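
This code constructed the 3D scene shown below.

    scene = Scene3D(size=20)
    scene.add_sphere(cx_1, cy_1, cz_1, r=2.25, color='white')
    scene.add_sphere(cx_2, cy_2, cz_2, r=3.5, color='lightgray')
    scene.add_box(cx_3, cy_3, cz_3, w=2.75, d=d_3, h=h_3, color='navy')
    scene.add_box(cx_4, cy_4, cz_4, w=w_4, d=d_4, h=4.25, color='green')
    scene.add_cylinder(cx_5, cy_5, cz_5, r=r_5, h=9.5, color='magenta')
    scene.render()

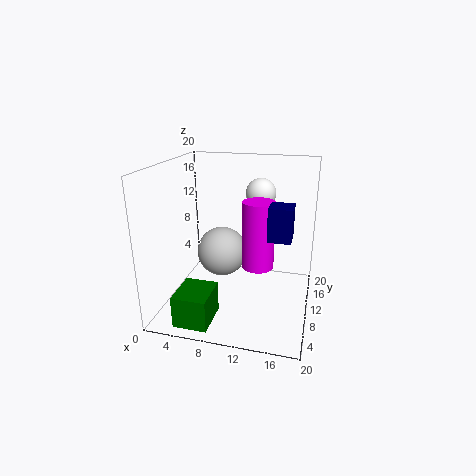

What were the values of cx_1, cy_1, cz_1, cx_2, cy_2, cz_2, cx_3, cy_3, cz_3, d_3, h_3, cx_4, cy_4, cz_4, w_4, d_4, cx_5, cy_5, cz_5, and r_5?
cx_1 = 12; cy_1 = 15.75; cz_1 = 15; cx_2 = 7.5; cy_2 = 10.5; cz_2 = 7.5; cx_3 = 15; cy_3 = 3.75; cz_3 = 12.5; d_3 = 3; h_3 = 4; cx_4 = 3.75; cy_4 = 0.75; cz_4 = 0.75; w_4 = 4.5; d_4 = 5.25; cx_5 = 12.75; cy_5 = 10.5; cz_5 = 5.75; r_5 = 2.25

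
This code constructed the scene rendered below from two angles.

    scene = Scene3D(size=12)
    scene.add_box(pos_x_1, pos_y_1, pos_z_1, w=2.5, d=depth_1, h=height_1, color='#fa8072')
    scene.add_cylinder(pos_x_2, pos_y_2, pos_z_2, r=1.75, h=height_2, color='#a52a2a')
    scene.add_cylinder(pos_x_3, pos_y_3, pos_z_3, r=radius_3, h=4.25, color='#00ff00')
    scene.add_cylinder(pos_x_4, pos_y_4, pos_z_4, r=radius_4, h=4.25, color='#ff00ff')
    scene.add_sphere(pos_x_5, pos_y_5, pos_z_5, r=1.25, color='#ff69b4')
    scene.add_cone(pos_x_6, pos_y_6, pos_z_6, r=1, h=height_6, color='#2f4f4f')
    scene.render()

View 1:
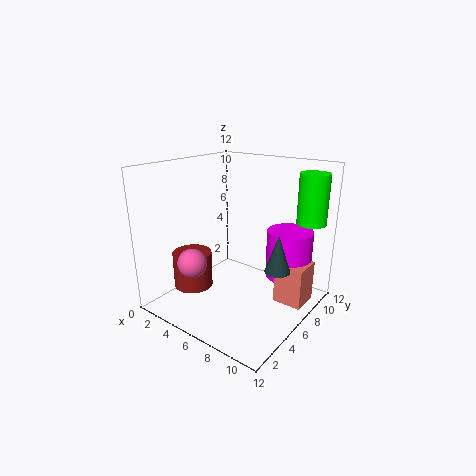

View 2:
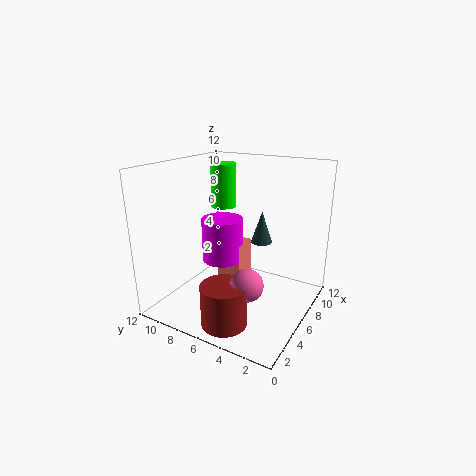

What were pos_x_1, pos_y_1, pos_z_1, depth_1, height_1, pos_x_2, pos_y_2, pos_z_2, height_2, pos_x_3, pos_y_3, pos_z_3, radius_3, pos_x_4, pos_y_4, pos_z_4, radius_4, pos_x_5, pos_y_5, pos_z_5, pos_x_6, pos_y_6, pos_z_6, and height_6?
pos_x_1 = 8.75; pos_y_1 = 7.5; pos_z_1 = 0.25; depth_1 = 2.5; height_1 = 3.5; pos_x_2 = 1.75; pos_y_2 = 4.75; pos_z_2 = 0.75; height_2 = 3.25; pos_x_3 = 10.5; pos_y_3 = 10.25; pos_z_3 = 7; radius_3 = 1.25; pos_x_4 = 9; pos_y_4 = 9.5; pos_z_4 = 2; radius_4 = 2; pos_x_5 = 3; pos_y_5 = 3.5; pos_z_5 = 3.75; pos_x_6 = 10; pos_y_6 = 5.75; pos_z_6 = 4.25; height_6 = 3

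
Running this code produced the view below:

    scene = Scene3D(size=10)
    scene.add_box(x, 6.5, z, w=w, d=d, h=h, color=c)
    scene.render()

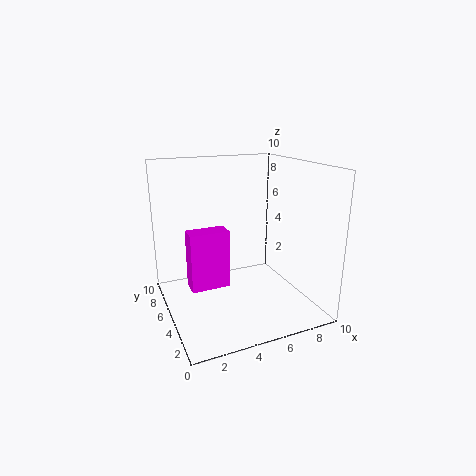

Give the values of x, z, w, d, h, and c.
x = 2; z = 0.5; w = 3; d = 1.5; h = 4.5; c = 'magenta'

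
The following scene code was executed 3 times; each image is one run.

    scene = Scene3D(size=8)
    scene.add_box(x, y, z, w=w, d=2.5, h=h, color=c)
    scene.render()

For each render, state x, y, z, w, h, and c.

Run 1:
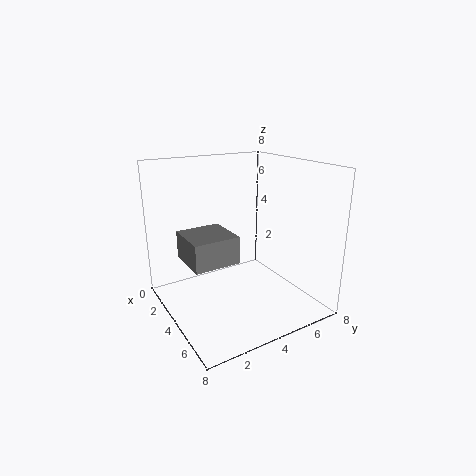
x = 2.5
y = 1
z = 3
w = 2.5
h = 1.5
c = 'gray'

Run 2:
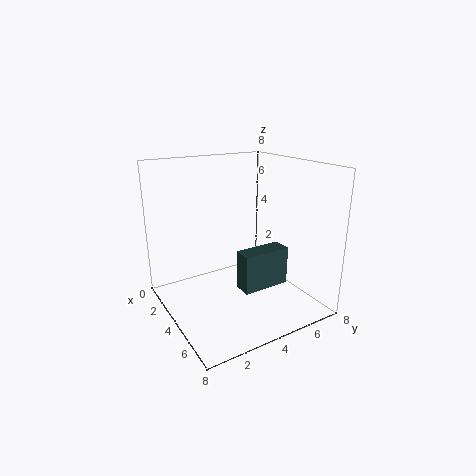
x = 5.5
y = 3
z = 2
w = 1
h = 2
c = 'darkslategray'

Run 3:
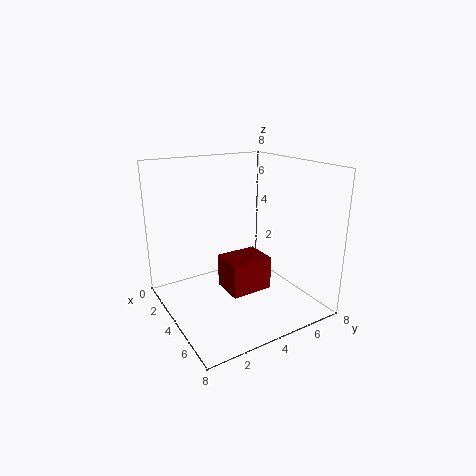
x = 2.5
y = 3.5
z = 0.5
w = 2
h = 2
c = 'maroon'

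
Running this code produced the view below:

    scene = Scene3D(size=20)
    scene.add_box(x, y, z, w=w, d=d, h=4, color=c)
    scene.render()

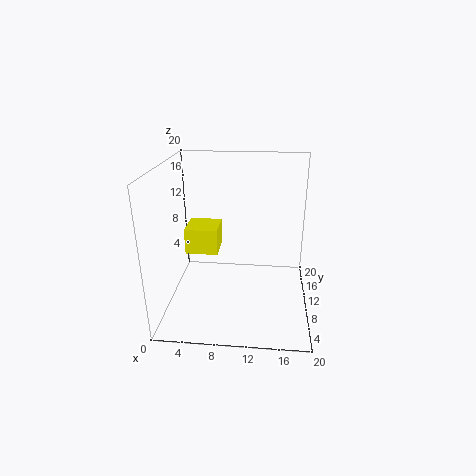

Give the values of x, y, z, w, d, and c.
x = 1.5, y = 13, z = 5.5, w = 5, d = 5, c = 'yellow'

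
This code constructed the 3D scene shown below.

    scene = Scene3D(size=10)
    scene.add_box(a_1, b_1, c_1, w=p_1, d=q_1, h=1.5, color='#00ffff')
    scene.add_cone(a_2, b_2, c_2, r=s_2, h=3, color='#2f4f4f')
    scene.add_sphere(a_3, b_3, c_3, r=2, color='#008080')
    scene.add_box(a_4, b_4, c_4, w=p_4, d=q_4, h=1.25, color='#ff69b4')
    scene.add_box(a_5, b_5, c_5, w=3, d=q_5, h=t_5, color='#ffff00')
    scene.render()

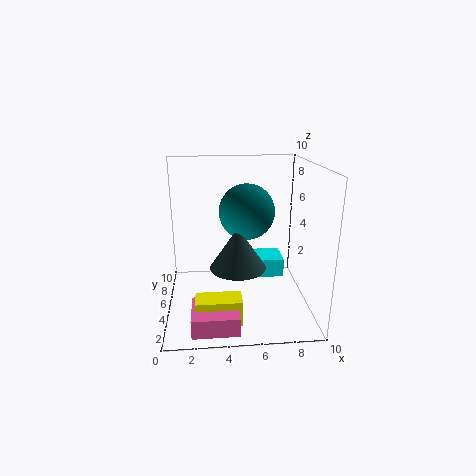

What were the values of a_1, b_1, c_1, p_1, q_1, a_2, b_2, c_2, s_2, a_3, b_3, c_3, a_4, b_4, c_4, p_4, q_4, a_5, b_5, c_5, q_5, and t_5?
a_1 = 6, b_1 = 7.5, c_1 = 0.5, p_1 = 3, q_1 = 2.5, a_2 = 5, b_2 = 5, c_2 = 2.75, s_2 = 2, a_3 = 5.75, b_3 = 6.25, c_3 = 6.5, a_4 = 1.75, b_4 = 0.5, c_4 = 0.25, p_4 = 3, q_4 = 2.75, a_5 = 2, b_5 = 1.5, c_5 = 0.25, q_5 = 1.5, t_5 = 1.75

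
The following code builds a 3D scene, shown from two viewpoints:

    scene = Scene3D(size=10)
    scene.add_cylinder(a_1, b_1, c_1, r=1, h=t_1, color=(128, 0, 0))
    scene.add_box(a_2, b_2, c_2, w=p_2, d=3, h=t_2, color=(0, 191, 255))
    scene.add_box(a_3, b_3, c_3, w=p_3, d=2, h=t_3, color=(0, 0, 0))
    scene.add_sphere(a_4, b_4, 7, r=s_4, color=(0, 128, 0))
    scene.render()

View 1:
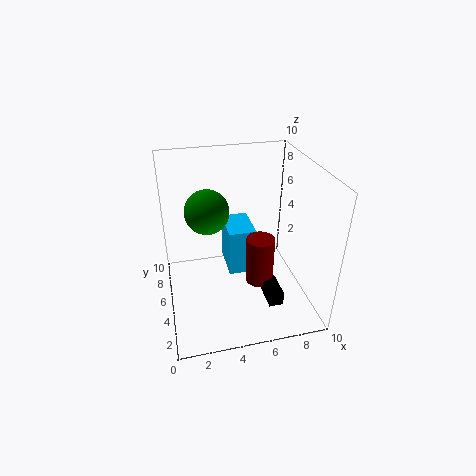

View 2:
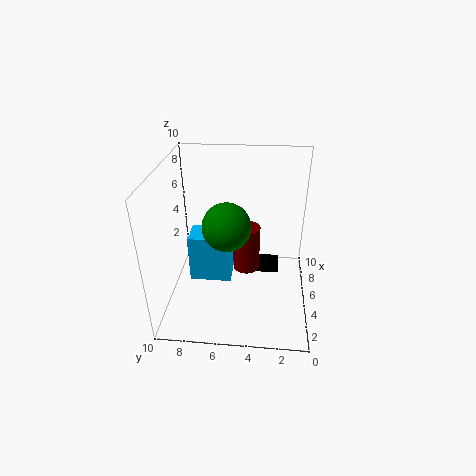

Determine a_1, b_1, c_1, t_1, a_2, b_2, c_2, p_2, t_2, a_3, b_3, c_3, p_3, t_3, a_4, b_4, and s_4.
a_1 = 6.5; b_1 = 4.5; c_1 = 1.5; t_1 = 3.5; a_2 = 4.5; b_2 = 5.5; c_2 = 1.5; p_2 = 2; t_2 = 3.5; a_3 = 6.5; b_3 = 2; c_3 = 1; p_3 = 1; t_3 = 1; a_4 = 3; b_4 = 5.5; s_4 = 1.5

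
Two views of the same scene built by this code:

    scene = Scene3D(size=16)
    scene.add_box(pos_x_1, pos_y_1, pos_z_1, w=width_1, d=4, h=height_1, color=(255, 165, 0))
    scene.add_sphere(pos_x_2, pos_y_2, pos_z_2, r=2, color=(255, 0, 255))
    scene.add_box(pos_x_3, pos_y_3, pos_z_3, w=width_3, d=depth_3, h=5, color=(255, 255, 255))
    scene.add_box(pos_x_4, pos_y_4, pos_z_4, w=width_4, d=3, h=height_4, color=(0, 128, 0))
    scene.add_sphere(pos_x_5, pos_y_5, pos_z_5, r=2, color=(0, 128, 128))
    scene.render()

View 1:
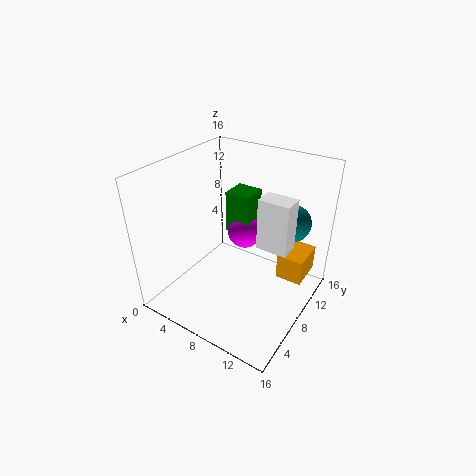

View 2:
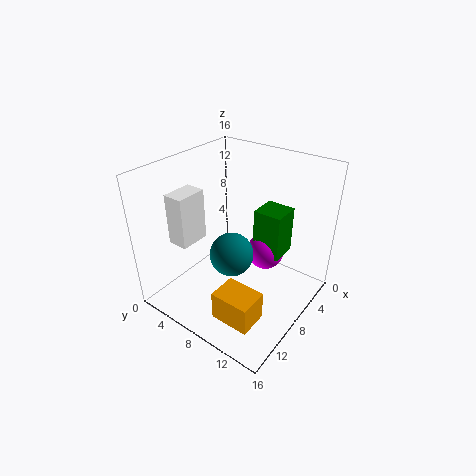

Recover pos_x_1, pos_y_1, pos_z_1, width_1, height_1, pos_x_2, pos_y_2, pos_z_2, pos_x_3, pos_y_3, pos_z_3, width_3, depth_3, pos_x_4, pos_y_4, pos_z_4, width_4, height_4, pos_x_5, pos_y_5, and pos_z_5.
pos_x_1 = 12; pos_y_1 = 10; pos_z_1 = 3; width_1 = 3; height_1 = 3; pos_x_2 = 7; pos_y_2 = 11; pos_z_2 = 7; pos_x_3 = 12; pos_y_3 = 5; pos_z_3 = 10; width_3 = 3; depth_3 = 2; pos_x_4 = 5; pos_y_4 = 10; pos_z_4 = 7; width_4 = 3; height_4 = 5; pos_x_5 = 13; pos_y_5 = 11; pos_z_5 = 10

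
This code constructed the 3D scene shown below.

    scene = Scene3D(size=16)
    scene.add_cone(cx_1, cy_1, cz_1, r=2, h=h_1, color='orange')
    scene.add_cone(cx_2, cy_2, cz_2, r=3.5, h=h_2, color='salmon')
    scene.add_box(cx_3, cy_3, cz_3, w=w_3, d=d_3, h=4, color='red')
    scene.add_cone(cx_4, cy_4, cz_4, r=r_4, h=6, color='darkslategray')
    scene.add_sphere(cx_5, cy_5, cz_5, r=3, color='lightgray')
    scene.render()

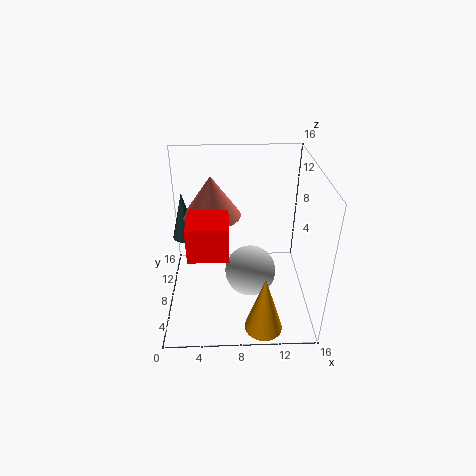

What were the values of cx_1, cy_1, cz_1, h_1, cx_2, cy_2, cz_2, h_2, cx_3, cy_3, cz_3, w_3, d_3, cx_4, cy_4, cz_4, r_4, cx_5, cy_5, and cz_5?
cx_1 = 10.5; cy_1 = 2; cz_1 = 0.5; h_1 = 6.5; cx_2 = 5; cy_2 = 12.5; cz_2 = 8.5; h_2 = 5; cx_3 = 2.5; cy_3 = 5.5; cz_3 = 6.5; w_3 = 4.5; d_3 = 4.5; cx_4 = 1.5; cy_4 = 12.5; cz_4 = 5.5; r_4 = 1.5; cx_5 = 9.5; cy_5 = 8.5; cz_5 = 3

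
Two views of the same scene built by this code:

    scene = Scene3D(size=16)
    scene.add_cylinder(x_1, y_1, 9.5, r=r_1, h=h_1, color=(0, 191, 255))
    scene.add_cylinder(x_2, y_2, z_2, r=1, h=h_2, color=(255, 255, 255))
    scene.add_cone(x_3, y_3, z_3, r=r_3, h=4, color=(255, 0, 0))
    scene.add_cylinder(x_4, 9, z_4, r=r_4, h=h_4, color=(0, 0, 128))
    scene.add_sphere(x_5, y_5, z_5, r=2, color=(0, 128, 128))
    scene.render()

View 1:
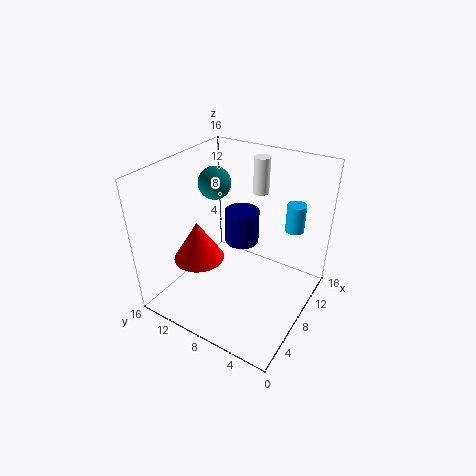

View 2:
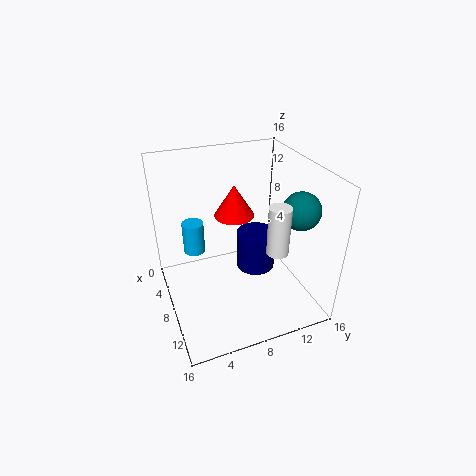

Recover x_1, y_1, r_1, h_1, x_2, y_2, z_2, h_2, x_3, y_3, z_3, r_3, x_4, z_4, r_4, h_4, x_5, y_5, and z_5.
x_1 = 10.5
y_1 = 2.5
r_1 = 1
h_1 = 3
x_2 = 15
y_2 = 9
z_2 = 10.5
h_2 = 4.5
x_3 = 3
y_3 = 9.5
z_3 = 8
r_3 = 2.5
x_4 = 10.5
z_4 = 6
r_4 = 2
h_4 = 4
x_5 = 11.5
y_5 = 13.5
z_5 = 12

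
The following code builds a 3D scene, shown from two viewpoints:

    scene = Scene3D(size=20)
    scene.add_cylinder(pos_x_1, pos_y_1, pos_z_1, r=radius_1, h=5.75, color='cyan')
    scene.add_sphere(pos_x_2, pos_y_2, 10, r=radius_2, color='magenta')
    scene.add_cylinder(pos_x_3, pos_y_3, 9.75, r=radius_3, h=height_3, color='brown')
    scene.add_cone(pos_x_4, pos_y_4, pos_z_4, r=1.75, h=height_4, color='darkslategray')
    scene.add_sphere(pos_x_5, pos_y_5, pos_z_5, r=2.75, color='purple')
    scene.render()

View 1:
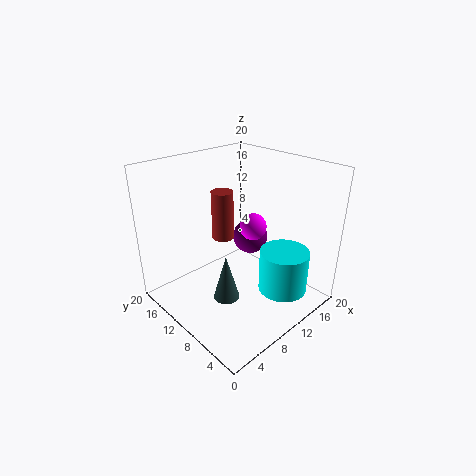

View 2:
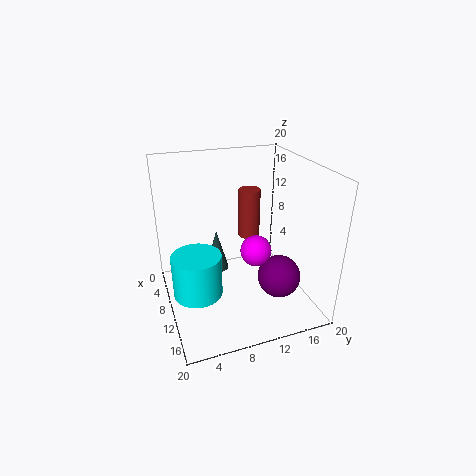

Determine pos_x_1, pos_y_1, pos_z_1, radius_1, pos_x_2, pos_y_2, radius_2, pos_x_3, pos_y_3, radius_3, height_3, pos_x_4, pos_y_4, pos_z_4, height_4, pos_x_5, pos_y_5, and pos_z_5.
pos_x_1 = 12.25; pos_y_1 = 3.5; pos_z_1 = 4; radius_1 = 3.25; pos_x_2 = 14; pos_y_2 = 11; radius_2 = 2; pos_x_3 = 9; pos_y_3 = 12; radius_3 = 1.5; height_3 = 6.75; pos_x_4 = 6; pos_y_4 = 8; pos_z_4 = 3.25; height_4 = 6.25; pos_x_5 = 16; pos_y_5 = 13.5; pos_z_5 = 6.75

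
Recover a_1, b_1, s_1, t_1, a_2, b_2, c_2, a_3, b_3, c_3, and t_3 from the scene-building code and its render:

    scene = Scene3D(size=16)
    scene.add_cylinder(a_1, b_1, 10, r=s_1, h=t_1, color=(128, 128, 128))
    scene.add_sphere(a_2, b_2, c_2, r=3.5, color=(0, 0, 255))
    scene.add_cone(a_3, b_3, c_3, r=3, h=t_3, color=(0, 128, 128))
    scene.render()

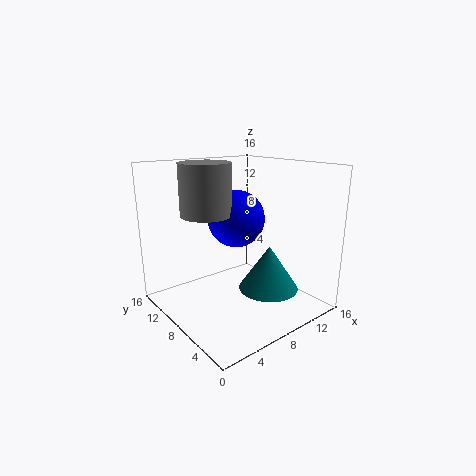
a_1 = 6.5; b_1 = 12; s_1 = 3; t_1 = 6; a_2 = 10.5; b_2 = 11.5; c_2 = 9; a_3 = 8; b_3 = 3; c_3 = 4; t_3 = 4.5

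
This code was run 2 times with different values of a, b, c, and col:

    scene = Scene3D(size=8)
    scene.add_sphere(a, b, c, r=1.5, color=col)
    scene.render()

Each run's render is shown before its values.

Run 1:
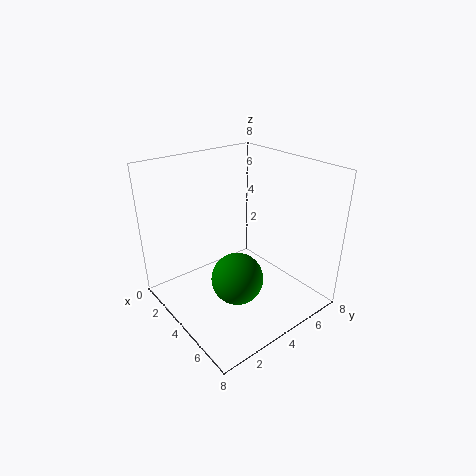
a = 4.25; b = 3.75; c = 1.5; col = 'green'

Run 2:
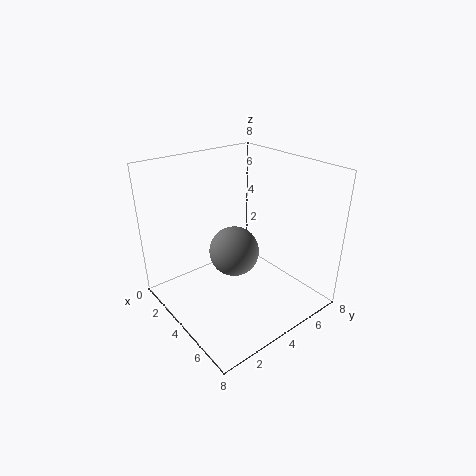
a = 3; b = 4.5; c = 2.5; col = 'gray'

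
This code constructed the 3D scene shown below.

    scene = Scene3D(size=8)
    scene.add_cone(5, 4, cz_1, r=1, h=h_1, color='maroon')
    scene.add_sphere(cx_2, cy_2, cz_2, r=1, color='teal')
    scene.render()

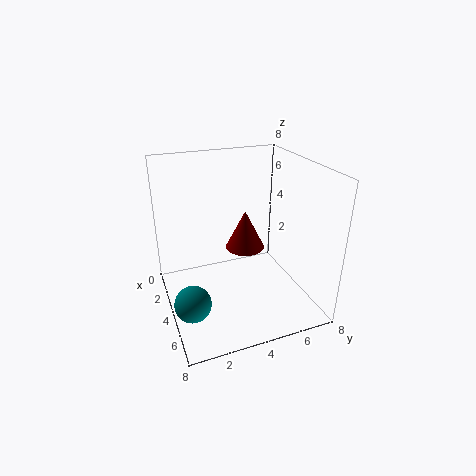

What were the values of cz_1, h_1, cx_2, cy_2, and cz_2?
cz_1 = 4
h_1 = 2
cx_2 = 5
cy_2 = 1
cz_2 = 1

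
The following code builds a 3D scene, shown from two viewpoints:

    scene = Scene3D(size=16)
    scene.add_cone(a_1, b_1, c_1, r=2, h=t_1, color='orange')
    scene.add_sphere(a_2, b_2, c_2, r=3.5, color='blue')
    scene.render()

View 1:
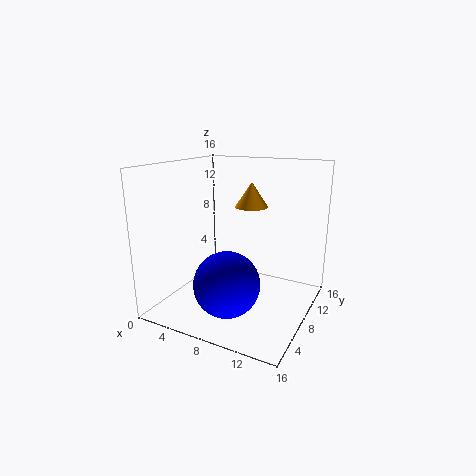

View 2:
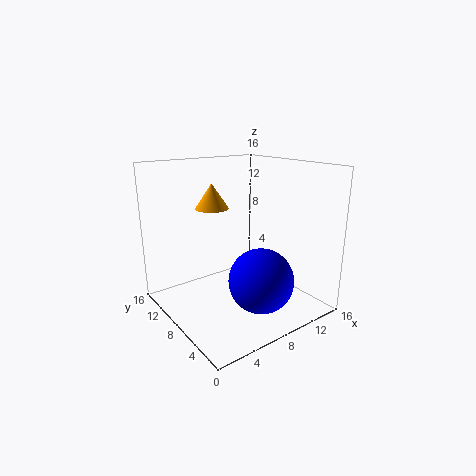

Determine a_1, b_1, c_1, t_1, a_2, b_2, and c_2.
a_1 = 7.5, b_1 = 12.5, c_1 = 10.5, t_1 = 3, a_2 = 8.5, b_2 = 4.5, c_2 = 4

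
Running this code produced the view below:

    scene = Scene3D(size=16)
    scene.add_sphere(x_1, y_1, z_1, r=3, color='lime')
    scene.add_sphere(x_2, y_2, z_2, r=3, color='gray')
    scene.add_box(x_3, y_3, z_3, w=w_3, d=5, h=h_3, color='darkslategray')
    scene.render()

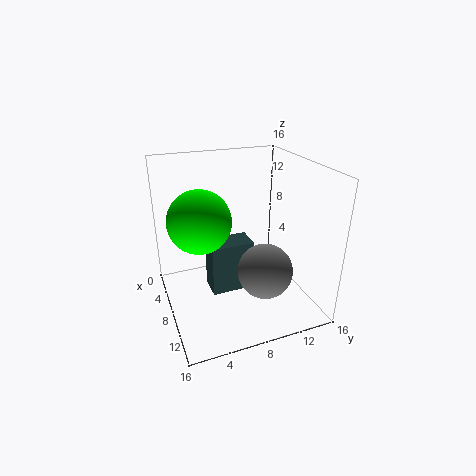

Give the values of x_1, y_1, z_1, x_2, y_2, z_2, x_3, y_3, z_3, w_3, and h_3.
x_1 = 11; y_1 = 3; z_1 = 12; x_2 = 11; y_2 = 10; z_2 = 5; x_3 = 5; y_3 = 5; z_3 = 1; w_3 = 3; h_3 = 6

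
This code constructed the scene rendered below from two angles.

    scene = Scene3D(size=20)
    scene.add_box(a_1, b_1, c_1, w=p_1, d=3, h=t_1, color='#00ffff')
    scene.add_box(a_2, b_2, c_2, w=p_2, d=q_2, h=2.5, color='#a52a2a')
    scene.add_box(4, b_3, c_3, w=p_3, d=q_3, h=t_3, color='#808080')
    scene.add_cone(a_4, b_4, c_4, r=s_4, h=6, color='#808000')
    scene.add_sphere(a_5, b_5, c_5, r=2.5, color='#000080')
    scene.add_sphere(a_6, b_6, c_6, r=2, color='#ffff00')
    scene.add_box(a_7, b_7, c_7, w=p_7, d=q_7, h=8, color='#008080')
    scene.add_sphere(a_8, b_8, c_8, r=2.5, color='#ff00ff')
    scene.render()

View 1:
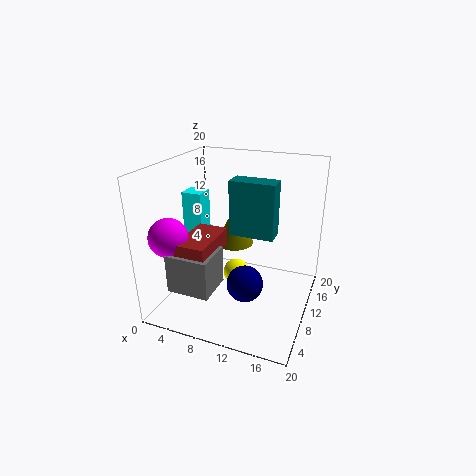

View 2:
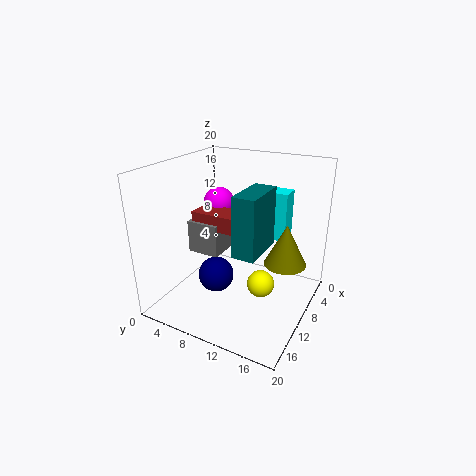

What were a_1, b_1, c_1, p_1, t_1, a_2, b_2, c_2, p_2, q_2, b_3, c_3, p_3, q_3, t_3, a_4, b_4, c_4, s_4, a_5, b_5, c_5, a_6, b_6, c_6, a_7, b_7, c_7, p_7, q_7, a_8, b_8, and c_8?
a_1 = 0.5, b_1 = 11.5, c_1 = 7.5, p_1 = 3, t_1 = 7.5, a_2 = 5, b_2 = 1.5, c_2 = 9.5, p_2 = 4, q_2 = 7, b_3 = 1, c_3 = 5.5, p_3 = 5.5, q_3 = 5, t_3 = 5, a_4 = 7, b_4 = 16, c_4 = 6, s_4 = 3, a_5 = 12, b_5 = 7.5, c_5 = 4.5, a_6 = 8.5, b_6 = 13, c_6 = 2.5, a_7 = 8, b_7 = 11.5, c_7 = 9.5, p_7 = 6.5, q_7 = 3, a_8 = 3.5, b_8 = 3, c_8 = 12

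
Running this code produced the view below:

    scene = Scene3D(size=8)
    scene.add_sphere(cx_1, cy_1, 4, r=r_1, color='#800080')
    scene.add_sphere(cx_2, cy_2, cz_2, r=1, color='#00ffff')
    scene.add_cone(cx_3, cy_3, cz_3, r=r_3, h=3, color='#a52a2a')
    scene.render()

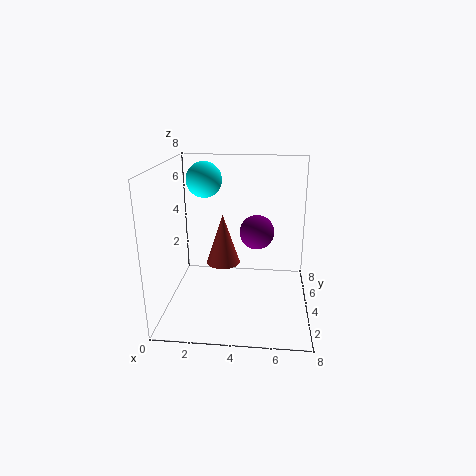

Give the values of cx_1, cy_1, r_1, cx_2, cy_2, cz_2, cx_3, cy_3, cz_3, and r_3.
cx_1 = 5
cy_1 = 5
r_1 = 1
cx_2 = 2
cy_2 = 5
cz_2 = 7
cx_3 = 3
cy_3 = 5
cz_3 = 2
r_3 = 1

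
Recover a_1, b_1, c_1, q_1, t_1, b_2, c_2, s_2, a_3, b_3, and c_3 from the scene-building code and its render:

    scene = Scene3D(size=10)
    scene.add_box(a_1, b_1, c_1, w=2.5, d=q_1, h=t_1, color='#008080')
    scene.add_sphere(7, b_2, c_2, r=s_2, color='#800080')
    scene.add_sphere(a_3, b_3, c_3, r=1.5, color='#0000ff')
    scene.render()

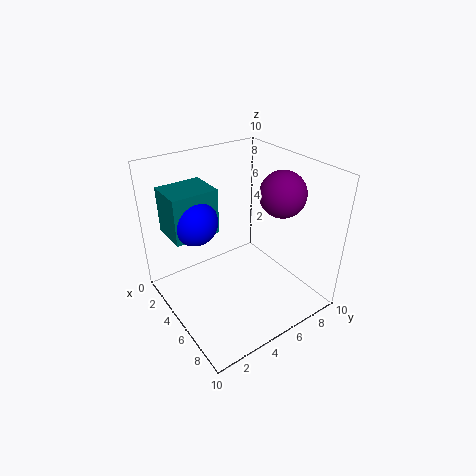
a_1 = 2.5
b_1 = 0.5
c_1 = 6
q_1 = 3
t_1 = 3
b_2 = 7
c_2 = 8.5
s_2 = 1.5
a_3 = 4.5
b_3 = 2
c_3 = 7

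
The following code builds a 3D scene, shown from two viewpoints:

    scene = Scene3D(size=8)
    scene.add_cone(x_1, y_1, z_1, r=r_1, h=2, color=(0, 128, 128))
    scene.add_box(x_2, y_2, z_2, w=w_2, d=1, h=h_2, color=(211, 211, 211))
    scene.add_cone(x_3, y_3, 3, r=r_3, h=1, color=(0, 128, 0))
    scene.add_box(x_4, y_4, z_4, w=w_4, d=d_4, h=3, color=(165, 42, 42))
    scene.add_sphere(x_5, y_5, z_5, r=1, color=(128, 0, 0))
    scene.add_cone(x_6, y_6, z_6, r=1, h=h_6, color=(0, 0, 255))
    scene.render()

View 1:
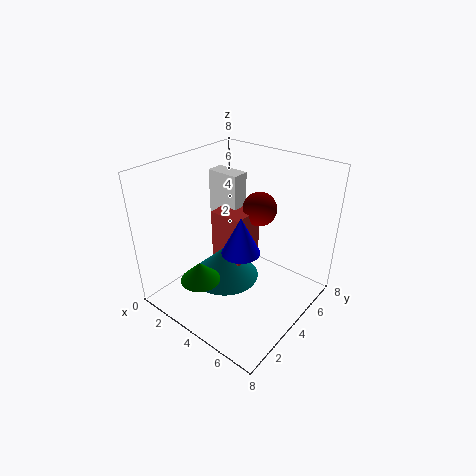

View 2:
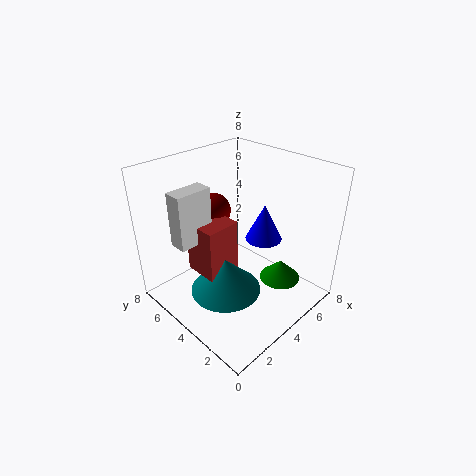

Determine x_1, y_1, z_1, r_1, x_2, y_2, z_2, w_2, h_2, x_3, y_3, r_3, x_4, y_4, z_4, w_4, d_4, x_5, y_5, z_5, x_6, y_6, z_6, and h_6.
x_1 = 3; y_1 = 4; z_1 = 1; r_1 = 2; x_2 = 1; y_2 = 5; z_2 = 4; w_2 = 2; h_2 = 3; x_3 = 4; y_3 = 1; r_3 = 1; x_4 = 2; y_4 = 4; z_4 = 2; w_4 = 2; d_4 = 2; x_5 = 4; y_5 = 6; z_5 = 5; x_6 = 5; y_6 = 3; z_6 = 4; h_6 = 2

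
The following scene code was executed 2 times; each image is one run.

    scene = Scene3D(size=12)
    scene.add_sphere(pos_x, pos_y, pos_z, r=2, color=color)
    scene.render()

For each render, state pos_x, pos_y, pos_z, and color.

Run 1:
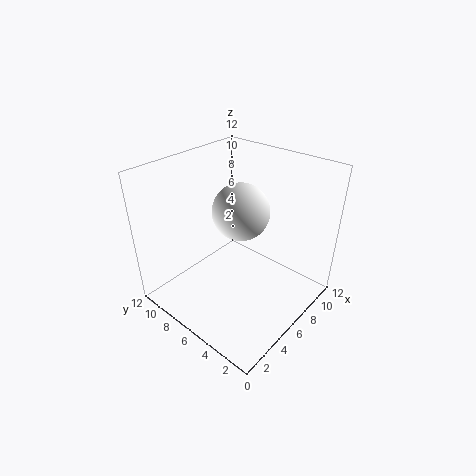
pos_x = 4, pos_y = 4, pos_z = 10, color = 'white'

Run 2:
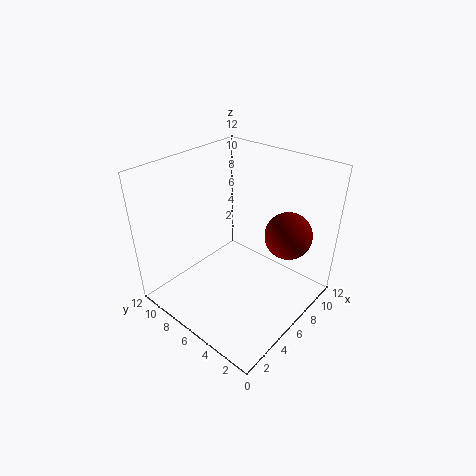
pos_x = 9, pos_y = 3, pos_z = 6, color = 'maroon'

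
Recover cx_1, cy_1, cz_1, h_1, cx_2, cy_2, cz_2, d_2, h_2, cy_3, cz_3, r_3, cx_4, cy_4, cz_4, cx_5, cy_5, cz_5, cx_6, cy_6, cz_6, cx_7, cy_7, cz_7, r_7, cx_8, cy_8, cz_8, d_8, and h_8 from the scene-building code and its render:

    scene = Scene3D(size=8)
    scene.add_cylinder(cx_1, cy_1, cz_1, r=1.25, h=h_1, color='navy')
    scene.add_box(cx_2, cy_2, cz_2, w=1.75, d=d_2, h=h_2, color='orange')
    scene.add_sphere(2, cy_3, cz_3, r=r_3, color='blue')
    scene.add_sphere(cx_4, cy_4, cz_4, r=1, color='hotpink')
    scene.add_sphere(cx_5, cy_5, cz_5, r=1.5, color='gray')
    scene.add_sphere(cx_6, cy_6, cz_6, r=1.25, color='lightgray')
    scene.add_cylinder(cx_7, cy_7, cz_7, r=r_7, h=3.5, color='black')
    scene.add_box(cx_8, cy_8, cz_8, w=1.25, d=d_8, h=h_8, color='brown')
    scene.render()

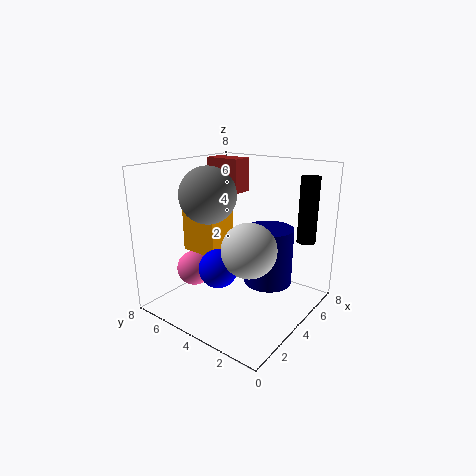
cx_1 = 4, cy_1 = 2, cz_1 = 2, h_1 = 3, cx_2 = 2.75, cy_2 = 4.75, cz_2 = 3, d_2 = 2.25, h_2 = 3, cy_3 = 3.75, cz_3 = 3, r_3 = 1, cx_4 = 2.75, cy_4 = 6.25, cz_4 = 2, cx_5 = 2.75, cy_5 = 5, cz_5 = 6.5, cx_6 = 1.5, cy_6 = 1.5, cz_6 = 4.75, cx_7 = 5.75, cy_7 = 0.75, cz_7 = 4, r_7 = 0.5, cx_8 = 5.5, cy_8 = 5.25, cz_8 = 6, d_8 = 2.25, h_8 = 2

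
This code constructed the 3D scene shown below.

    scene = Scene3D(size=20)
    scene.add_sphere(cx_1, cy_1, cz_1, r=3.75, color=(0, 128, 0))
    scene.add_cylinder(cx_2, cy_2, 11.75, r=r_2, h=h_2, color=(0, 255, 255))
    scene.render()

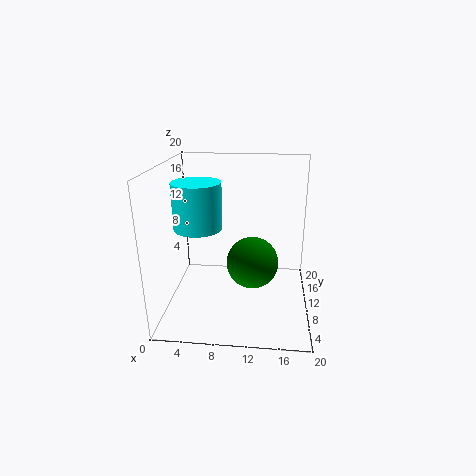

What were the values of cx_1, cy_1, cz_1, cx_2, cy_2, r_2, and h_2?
cx_1 = 12
cy_1 = 11
cz_1 = 5.75
cx_2 = 4.75
cy_2 = 8.75
r_2 = 3.25
h_2 = 6.25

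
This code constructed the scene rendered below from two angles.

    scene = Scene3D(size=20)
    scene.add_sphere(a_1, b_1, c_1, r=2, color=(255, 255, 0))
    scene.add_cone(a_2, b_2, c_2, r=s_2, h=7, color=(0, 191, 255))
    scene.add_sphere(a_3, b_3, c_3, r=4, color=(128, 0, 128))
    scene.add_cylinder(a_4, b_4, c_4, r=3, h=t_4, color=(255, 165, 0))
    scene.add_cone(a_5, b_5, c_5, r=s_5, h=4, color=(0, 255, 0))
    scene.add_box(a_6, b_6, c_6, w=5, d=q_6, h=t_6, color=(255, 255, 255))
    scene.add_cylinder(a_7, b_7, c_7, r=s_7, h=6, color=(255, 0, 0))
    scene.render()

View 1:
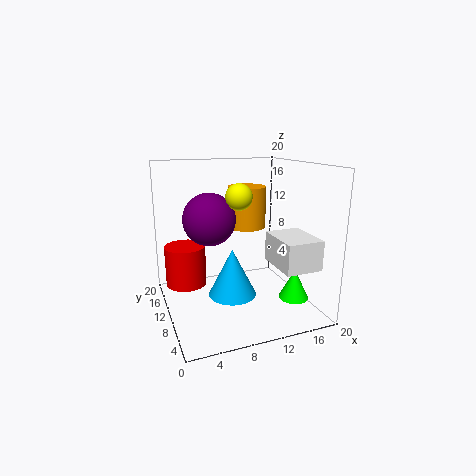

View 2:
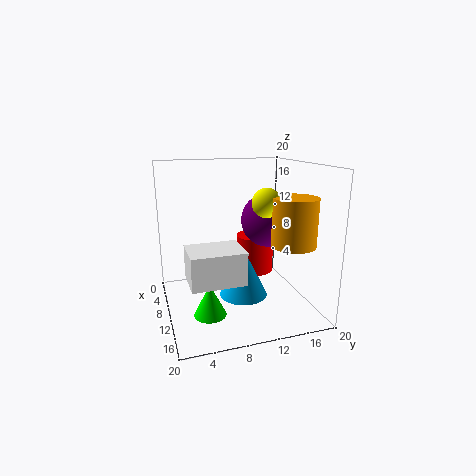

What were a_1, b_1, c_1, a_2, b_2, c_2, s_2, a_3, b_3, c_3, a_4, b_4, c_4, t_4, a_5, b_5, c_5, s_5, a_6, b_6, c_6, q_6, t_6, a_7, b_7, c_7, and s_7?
a_1 = 11.5; b_1 = 13.5; c_1 = 15; a_2 = 9.5; b_2 = 11; c_2 = 1; s_2 = 3.5; a_3 = 7.5; b_3 = 15.5; c_3 = 11.5; a_4 = 14; b_4 = 16.5; c_4 = 9.5; t_4 = 6.5; a_5 = 16; b_5 = 4.5; c_5 = 2.5; s_5 = 2; a_6 = 13.5; b_6 = 2; c_6 = 7; q_6 = 6.5; t_6 = 4; a_7 = 3.5; b_7 = 15; c_7 = 2; s_7 = 3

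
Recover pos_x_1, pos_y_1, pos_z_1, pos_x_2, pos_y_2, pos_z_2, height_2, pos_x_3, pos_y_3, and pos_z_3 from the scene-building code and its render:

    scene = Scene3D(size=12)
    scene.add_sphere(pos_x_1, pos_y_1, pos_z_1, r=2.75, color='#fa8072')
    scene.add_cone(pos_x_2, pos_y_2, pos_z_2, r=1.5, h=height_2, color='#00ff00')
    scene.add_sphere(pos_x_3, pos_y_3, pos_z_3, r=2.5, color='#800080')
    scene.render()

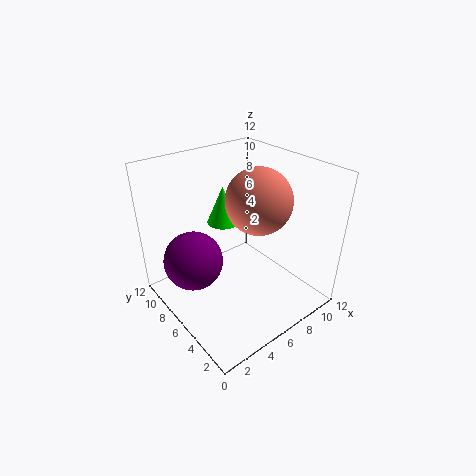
pos_x_1 = 7.75
pos_y_1 = 5.5
pos_z_1 = 9
pos_x_2 = 7.25
pos_y_2 = 9.75
pos_z_2 = 5.5
height_2 = 3.5
pos_x_3 = 2.75
pos_y_3 = 8
pos_z_3 = 4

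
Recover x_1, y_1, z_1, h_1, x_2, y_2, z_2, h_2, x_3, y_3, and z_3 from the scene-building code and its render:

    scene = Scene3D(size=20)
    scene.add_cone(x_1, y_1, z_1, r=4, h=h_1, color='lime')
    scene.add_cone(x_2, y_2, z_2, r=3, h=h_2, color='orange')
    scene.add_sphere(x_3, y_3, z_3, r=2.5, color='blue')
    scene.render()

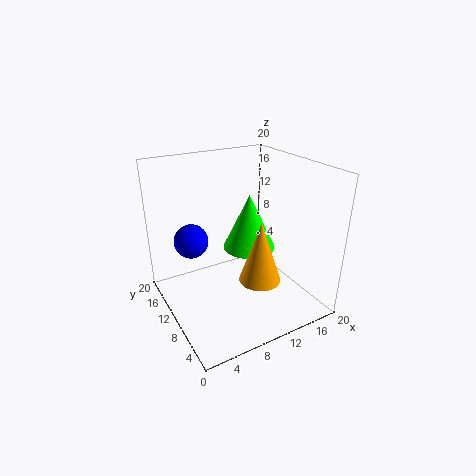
x_1 = 14, y_1 = 13.5, z_1 = 6, h_1 = 8.5, x_2 = 12.5, y_2 = 8, z_2 = 3.5, h_2 = 9, x_3 = 5, y_3 = 15, z_3 = 8.5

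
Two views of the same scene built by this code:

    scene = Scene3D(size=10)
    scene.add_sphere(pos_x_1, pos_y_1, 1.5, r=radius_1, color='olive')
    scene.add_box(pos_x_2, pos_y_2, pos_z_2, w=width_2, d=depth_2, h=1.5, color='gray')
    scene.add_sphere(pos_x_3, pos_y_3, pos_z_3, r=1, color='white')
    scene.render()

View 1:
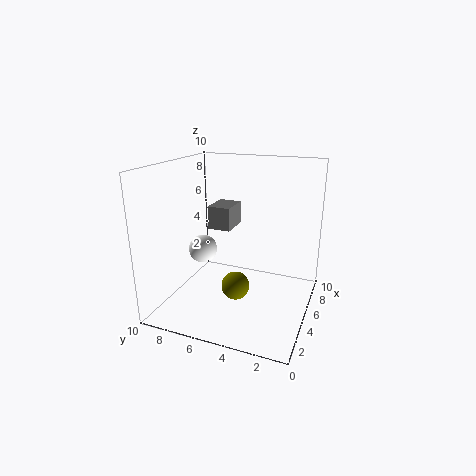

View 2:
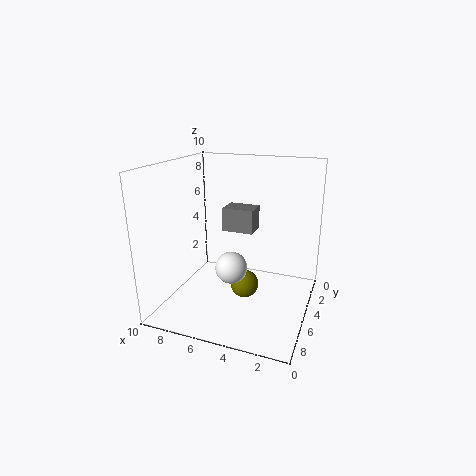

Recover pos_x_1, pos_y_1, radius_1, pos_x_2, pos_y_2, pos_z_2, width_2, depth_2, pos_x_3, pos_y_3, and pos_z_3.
pos_x_1 = 4.5; pos_y_1 = 5; radius_1 = 1; pos_x_2 = 3.5; pos_y_2 = 5; pos_z_2 = 6; width_2 = 2; depth_2 = 1.5; pos_x_3 = 4.5; pos_y_3 = 7.5; pos_z_3 = 4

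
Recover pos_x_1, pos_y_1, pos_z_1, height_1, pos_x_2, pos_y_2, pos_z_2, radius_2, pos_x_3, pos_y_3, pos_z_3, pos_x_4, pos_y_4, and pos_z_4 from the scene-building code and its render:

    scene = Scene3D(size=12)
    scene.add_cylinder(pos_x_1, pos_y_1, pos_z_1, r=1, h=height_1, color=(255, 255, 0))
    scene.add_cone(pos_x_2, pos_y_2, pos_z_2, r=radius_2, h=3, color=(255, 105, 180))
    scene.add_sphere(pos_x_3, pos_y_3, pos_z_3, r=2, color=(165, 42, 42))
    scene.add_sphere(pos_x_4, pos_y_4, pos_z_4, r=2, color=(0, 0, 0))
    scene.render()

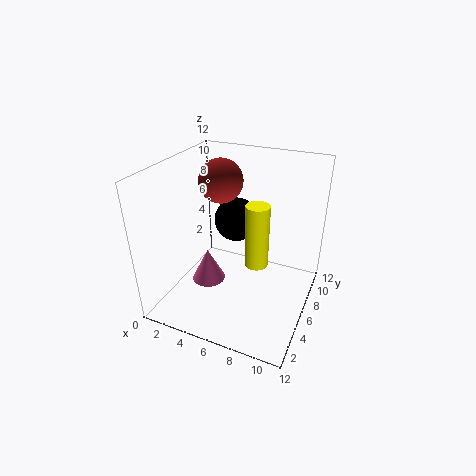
pos_x_1 = 7.5; pos_y_1 = 6.5; pos_z_1 = 3.5; height_1 = 5.5; pos_x_2 = 3; pos_y_2 = 6; pos_z_2 = 1; radius_2 = 1.5; pos_x_3 = 3; pos_y_3 = 9; pos_z_3 = 9.5; pos_x_4 = 4.5; pos_y_4 = 9; pos_z_4 = 6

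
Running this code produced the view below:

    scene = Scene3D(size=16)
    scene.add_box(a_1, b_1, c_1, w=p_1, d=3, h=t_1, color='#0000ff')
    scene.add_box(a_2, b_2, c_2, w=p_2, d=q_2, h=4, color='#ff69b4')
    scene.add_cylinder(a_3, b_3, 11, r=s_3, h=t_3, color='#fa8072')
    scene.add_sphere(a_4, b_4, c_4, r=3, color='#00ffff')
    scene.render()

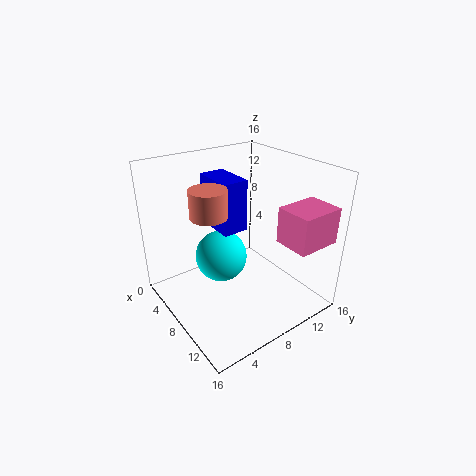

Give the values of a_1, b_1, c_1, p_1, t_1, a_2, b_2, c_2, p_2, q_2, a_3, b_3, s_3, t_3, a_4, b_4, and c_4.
a_1 = 2
b_1 = 7
c_1 = 8
p_1 = 5
t_1 = 6
a_2 = 11
b_2 = 11
c_2 = 8
p_2 = 4
q_2 = 5
a_3 = 7
b_3 = 5
s_3 = 2
t_3 = 3
a_4 = 6
b_4 = 7
c_4 = 5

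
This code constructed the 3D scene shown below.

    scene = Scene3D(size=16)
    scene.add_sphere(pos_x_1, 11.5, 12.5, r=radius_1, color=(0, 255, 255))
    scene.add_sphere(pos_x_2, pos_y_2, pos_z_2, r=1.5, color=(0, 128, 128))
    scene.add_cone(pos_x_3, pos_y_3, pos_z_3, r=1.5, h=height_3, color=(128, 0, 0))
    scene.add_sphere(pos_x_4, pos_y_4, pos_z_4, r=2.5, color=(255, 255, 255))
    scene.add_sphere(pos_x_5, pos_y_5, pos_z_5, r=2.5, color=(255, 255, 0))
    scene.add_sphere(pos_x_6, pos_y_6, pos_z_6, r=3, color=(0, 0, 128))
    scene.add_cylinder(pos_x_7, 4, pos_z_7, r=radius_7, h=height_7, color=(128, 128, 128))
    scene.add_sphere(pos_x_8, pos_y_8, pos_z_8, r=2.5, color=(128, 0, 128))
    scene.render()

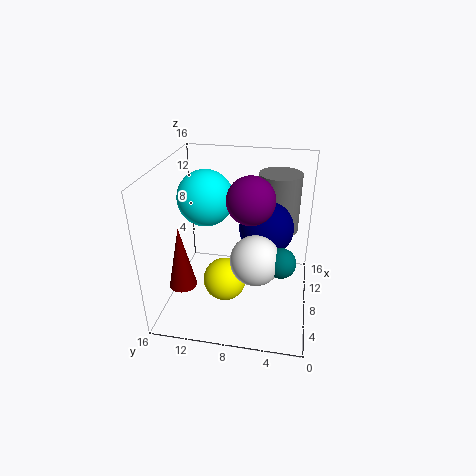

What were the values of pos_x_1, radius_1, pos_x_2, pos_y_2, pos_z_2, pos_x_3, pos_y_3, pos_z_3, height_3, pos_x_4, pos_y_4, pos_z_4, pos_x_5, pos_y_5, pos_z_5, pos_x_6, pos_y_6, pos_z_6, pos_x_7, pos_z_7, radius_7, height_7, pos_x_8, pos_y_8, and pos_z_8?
pos_x_1 = 8
radius_1 = 3
pos_x_2 = 4
pos_y_2 = 3
pos_z_2 = 8
pos_x_3 = 4.5
pos_y_3 = 13.5
pos_z_3 = 3.5
height_3 = 7
pos_x_4 = 4
pos_y_4 = 5.5
pos_z_4 = 8
pos_x_5 = 7.5
pos_y_5 = 9.5
pos_z_5 = 2.5
pos_x_6 = 9
pos_y_6 = 5
pos_z_6 = 9
pos_x_7 = 13
pos_z_7 = 7
radius_7 = 2.5
height_7 = 7
pos_x_8 = 7
pos_y_8 = 6.5
pos_z_8 = 13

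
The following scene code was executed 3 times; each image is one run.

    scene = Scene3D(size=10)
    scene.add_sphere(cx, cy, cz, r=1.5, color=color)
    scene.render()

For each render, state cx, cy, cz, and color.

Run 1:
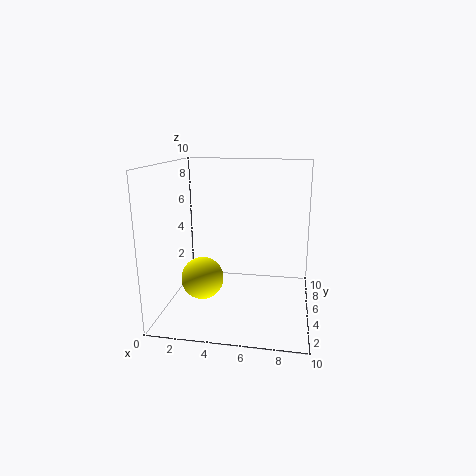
cx = 2.5; cy = 4.5; cz = 2; color = 'yellow'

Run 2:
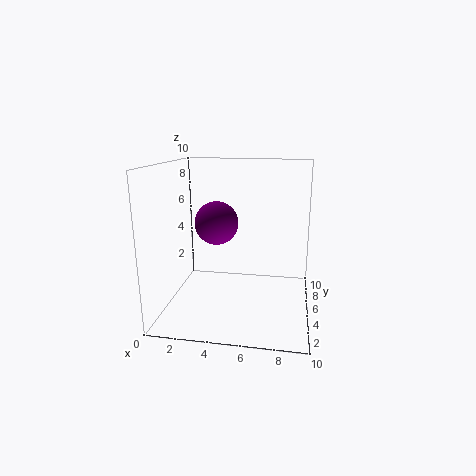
cx = 3.5; cy = 5; cz = 6; color = 'purple'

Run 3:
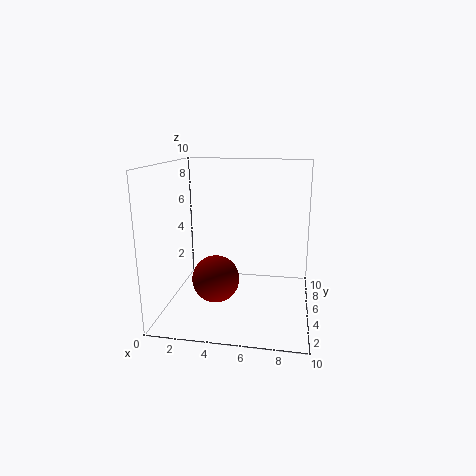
cx = 4; cy = 2.5; cz = 3; color = 'maroon'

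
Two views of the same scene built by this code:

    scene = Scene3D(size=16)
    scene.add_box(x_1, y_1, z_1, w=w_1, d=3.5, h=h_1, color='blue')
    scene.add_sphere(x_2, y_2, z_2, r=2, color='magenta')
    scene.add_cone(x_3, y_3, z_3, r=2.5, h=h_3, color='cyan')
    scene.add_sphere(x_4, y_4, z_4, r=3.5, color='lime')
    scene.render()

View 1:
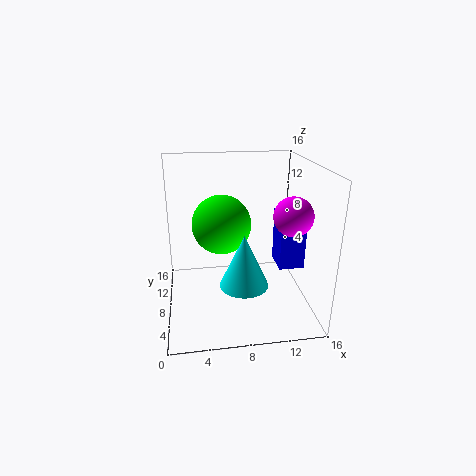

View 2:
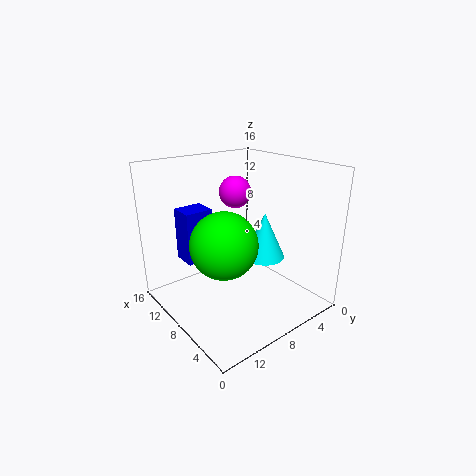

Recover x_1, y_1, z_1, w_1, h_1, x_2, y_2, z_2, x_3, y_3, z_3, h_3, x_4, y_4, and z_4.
x_1 = 13, y_1 = 8, z_1 = 3.5, w_1 = 3, h_1 = 6.5, x_2 = 13, y_2 = 4.5, z_2 = 11.5, x_3 = 8, y_3 = 4, z_3 = 4.5, h_3 = 5.5, x_4 = 6.5, y_4 = 11, z_4 = 8.5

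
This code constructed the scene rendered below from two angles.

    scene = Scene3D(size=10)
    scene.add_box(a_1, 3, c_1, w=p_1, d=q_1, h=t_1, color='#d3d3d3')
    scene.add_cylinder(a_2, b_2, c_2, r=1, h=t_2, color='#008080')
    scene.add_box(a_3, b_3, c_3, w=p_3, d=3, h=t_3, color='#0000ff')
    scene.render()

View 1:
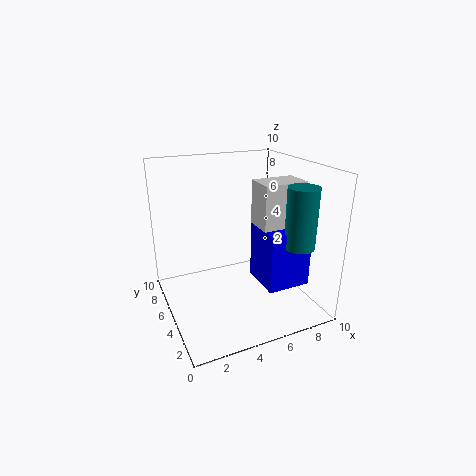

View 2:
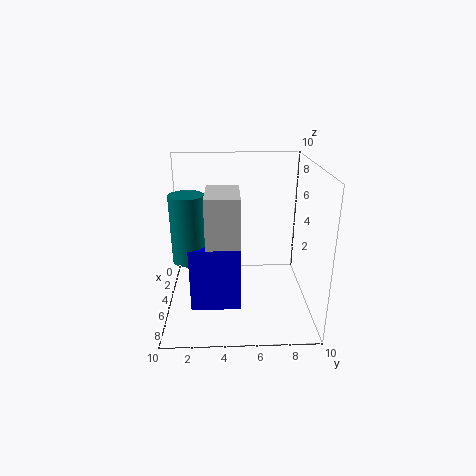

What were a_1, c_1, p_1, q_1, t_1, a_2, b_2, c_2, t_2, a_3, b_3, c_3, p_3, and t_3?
a_1 = 6
c_1 = 6
p_1 = 3
q_1 = 2
t_1 = 3
a_2 = 8
b_2 = 2
c_2 = 5
t_2 = 4
a_3 = 6
b_3 = 2
c_3 = 2
p_3 = 3
t_3 = 4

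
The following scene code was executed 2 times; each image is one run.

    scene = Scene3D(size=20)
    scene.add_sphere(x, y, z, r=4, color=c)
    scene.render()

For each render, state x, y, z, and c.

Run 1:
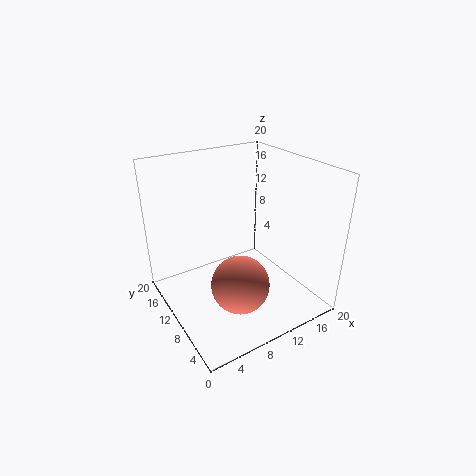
x = 8.5; y = 7; z = 4.5; c = 'salmon'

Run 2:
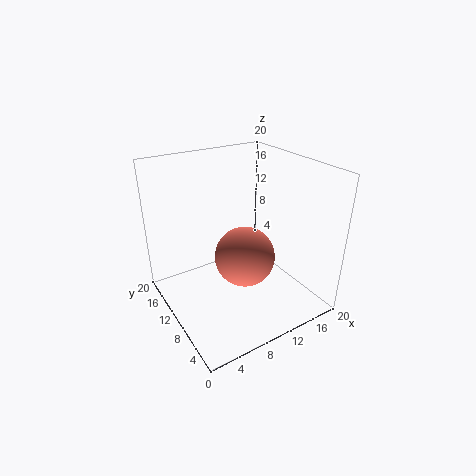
x = 9.5; y = 7.5; z = 8.5; c = 'salmon'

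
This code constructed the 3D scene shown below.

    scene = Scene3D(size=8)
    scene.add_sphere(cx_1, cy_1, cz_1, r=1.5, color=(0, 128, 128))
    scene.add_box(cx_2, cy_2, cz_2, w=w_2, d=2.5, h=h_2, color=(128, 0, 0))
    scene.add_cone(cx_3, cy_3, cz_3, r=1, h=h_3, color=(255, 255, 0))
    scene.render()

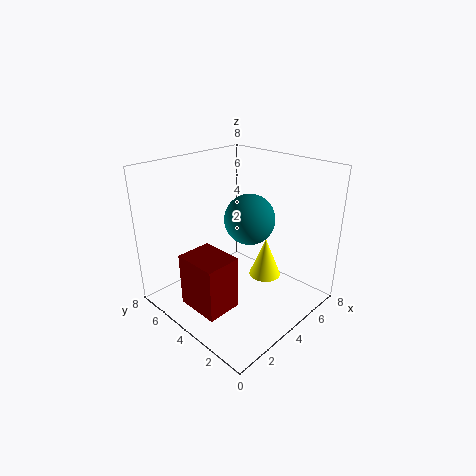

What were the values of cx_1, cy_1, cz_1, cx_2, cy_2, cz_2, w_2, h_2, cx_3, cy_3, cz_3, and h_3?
cx_1 = 5.5
cy_1 = 4.5
cz_1 = 4.5
cx_2 = 1
cy_2 = 3
cz_2 = 0.5
w_2 = 2
h_2 = 3
cx_3 = 6.5
cy_3 = 4
cz_3 = 0.5
h_3 = 2.5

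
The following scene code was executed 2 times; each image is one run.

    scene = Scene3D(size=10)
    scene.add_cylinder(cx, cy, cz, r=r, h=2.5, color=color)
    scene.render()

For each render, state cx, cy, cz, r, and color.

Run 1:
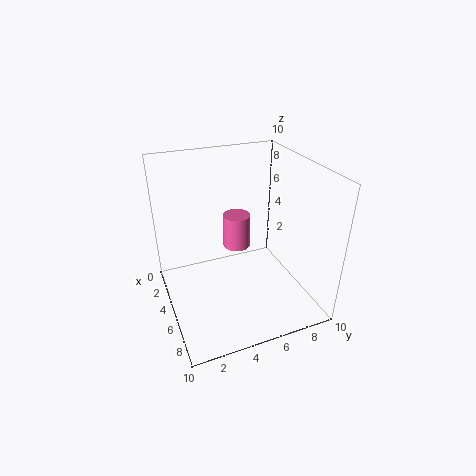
cx = 3.5
cy = 5.5
cz = 3.5
r = 1
color = 'hotpink'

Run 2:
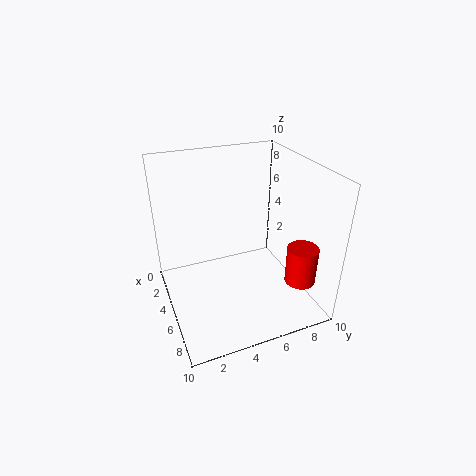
cx = 8.5
cy = 8
cz = 3
r = 1
color = 'red'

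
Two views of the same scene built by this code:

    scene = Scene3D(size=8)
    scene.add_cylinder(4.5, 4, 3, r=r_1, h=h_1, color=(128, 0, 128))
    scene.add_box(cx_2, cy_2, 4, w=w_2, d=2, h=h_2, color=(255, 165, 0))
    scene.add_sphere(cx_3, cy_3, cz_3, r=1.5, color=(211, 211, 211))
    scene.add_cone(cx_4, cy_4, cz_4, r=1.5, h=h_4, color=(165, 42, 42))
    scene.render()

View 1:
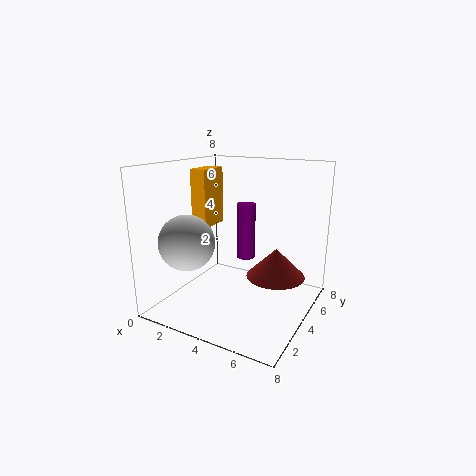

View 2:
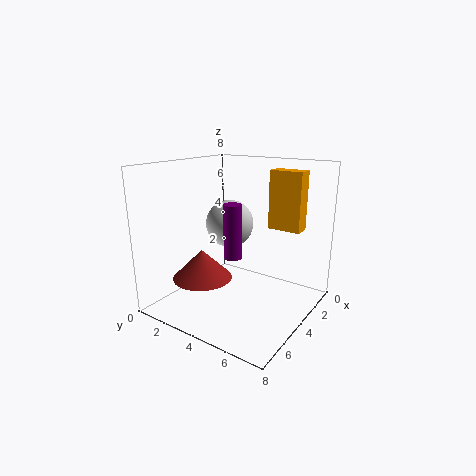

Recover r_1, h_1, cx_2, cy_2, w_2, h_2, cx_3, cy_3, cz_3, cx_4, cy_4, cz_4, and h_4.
r_1 = 0.5; h_1 = 3; cx_2 = 0.5; cy_2 = 4.5; w_2 = 1; h_2 = 3.5; cx_3 = 2; cy_3 = 2; cz_3 = 4; cx_4 = 6.5; cy_4 = 3.5; cz_4 = 2.5; h_4 = 1.5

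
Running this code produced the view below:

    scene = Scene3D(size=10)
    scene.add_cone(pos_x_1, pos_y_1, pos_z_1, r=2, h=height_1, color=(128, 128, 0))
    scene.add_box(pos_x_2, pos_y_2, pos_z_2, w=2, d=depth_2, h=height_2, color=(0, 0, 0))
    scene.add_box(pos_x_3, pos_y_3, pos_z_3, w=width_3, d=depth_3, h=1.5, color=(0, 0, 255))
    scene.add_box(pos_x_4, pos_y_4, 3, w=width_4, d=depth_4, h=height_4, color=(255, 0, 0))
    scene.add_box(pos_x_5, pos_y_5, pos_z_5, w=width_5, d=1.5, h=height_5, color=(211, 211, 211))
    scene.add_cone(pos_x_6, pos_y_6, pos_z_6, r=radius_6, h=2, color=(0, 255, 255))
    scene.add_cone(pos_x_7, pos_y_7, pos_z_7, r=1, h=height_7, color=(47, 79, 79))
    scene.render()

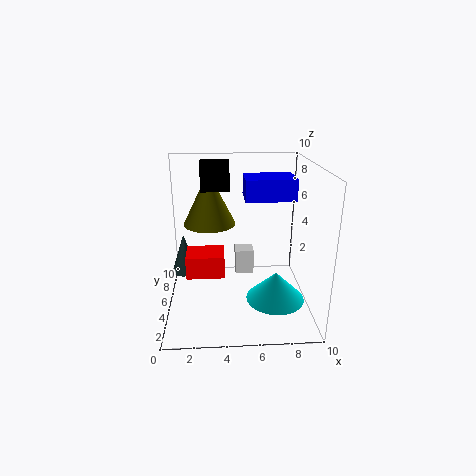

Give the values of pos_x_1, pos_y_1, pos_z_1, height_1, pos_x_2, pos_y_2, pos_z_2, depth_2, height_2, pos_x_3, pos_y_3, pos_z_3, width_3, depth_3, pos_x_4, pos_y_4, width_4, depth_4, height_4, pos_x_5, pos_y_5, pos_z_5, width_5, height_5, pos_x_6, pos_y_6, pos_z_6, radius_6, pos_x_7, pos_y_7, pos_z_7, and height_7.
pos_x_1 = 3; pos_y_1 = 8; pos_z_1 = 5; height_1 = 4; pos_x_2 = 2.5; pos_y_2 = 6; pos_z_2 = 8; depth_2 = 1.5; height_2 = 2; pos_x_3 = 5.5; pos_y_3 = 5; pos_z_3 = 7.5; width_3 = 3.5; depth_3 = 2.5; pos_x_4 = 1.5; pos_y_4 = 3; width_4 = 2.5; depth_4 = 2; height_4 = 1.5; pos_x_5 = 5; pos_y_5 = 8; pos_z_5 = 0.5; width_5 = 1.5; height_5 = 2; pos_x_6 = 7.5; pos_y_6 = 3.5; pos_z_6 = 1; radius_6 = 2; pos_x_7 = 1; pos_y_7 = 7; pos_z_7 = 1.5; height_7 = 3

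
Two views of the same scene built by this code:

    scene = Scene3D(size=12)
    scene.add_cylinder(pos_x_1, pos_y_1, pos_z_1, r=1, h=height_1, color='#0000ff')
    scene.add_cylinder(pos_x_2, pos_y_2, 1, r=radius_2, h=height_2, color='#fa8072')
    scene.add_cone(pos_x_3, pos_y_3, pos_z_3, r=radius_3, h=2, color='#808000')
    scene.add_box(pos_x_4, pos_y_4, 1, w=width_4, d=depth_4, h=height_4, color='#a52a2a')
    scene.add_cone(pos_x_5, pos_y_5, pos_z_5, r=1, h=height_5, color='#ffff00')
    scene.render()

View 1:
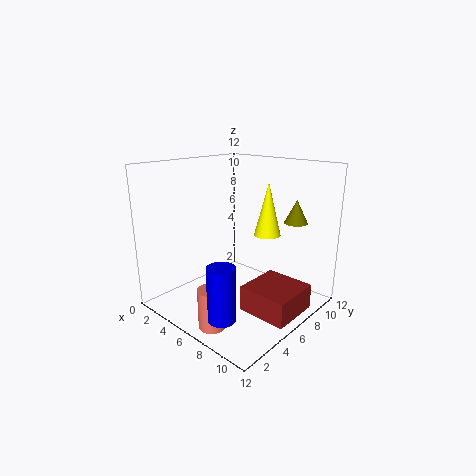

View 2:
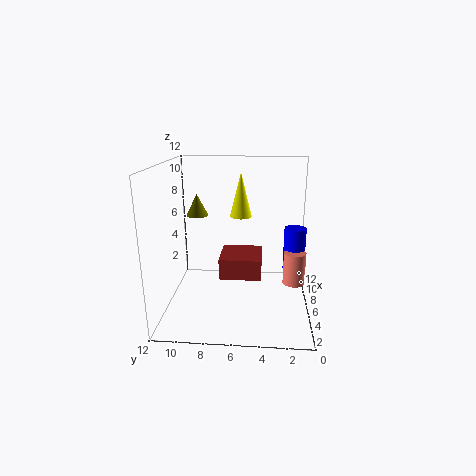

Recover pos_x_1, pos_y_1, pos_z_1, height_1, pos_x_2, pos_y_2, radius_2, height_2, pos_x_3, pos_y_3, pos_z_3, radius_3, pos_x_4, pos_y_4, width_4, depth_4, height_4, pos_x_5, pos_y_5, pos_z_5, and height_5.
pos_x_1 = 9
pos_y_1 = 1
pos_z_1 = 2
height_1 = 4
pos_x_2 = 8
pos_y_2 = 1
radius_2 = 1
height_2 = 3
pos_x_3 = 9
pos_y_3 = 10
pos_z_3 = 7
radius_3 = 1
pos_x_4 = 8
pos_y_4 = 4
width_4 = 4
depth_4 = 4
height_4 = 2
pos_x_5 = 9
pos_y_5 = 6
pos_z_5 = 7
height_5 = 4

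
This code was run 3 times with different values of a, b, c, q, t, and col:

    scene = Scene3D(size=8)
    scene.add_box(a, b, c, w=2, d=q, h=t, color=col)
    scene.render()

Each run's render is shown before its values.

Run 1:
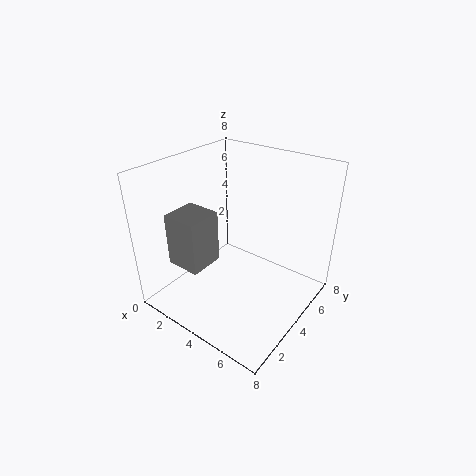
a = 1
b = 1.5
c = 2.5
q = 2
t = 3
col = 'gray'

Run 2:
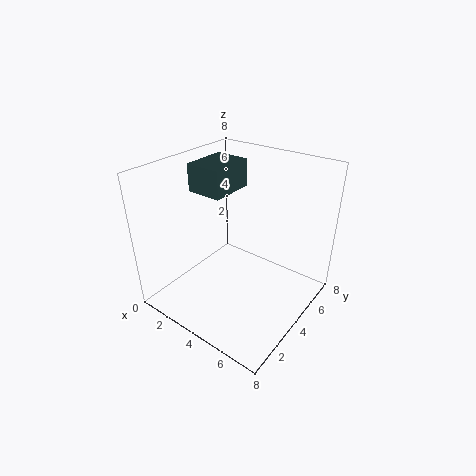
a = 1.5
b = 3
c = 6.5
q = 2.5
t = 1.5
col = 'darkslategray'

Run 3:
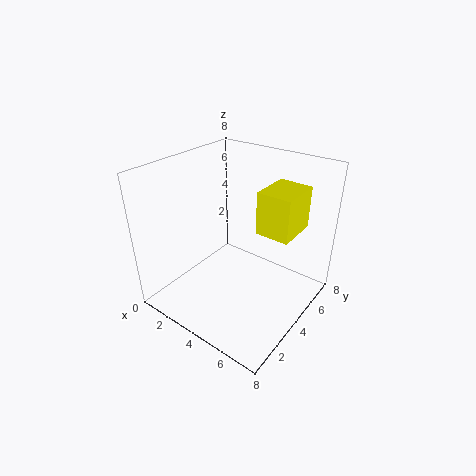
a = 4.5
b = 5
c = 4
q = 2.5
t = 2.5
col = 'yellow'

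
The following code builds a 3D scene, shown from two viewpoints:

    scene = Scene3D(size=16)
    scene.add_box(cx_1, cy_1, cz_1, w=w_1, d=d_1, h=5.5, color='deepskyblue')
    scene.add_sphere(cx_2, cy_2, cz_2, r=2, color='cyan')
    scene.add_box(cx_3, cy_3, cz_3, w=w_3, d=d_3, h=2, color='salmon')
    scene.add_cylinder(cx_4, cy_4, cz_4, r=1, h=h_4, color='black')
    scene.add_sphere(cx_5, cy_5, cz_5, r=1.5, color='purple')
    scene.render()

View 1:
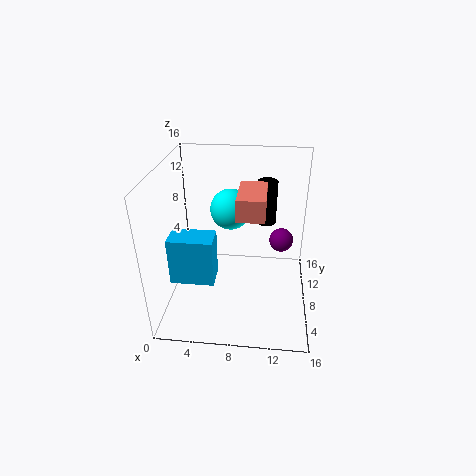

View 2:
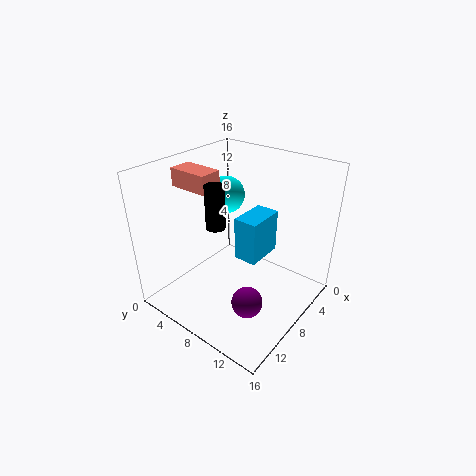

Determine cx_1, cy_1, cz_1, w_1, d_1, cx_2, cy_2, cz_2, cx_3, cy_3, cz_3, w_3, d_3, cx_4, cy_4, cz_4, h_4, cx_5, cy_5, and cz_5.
cx_1 = 0.5; cy_1 = 5.5; cz_1 = 3; w_1 = 5; d_1 = 3; cx_2 = 7.5; cy_2 = 6; cz_2 = 12.5; cx_3 = 8.5; cy_3 = 1.5; cz_3 = 13.5; w_3 = 2.5; d_3 = 4.5; cx_4 = 11; cy_4 = 7.5; cz_4 = 10.5; h_4 = 4.5; cx_5 = 13; cy_5 = 13; cz_5 = 5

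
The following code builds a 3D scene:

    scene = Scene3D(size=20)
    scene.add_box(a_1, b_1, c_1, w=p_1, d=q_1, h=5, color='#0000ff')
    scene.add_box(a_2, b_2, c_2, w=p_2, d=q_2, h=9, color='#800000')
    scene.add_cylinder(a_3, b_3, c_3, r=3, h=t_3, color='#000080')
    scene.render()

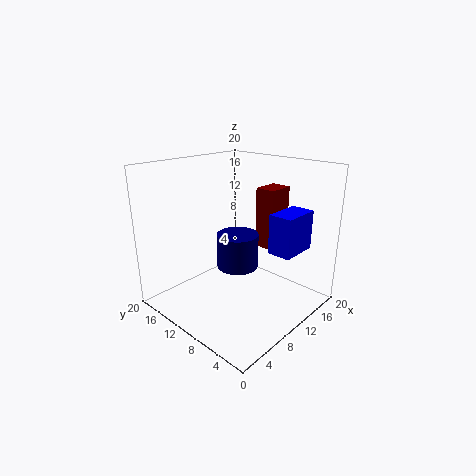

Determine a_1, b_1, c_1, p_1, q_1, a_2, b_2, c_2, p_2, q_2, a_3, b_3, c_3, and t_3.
a_1 = 9; b_1 = 1; c_1 = 10; p_1 = 5; q_1 = 3; a_2 = 15; b_2 = 8; c_2 = 7; p_2 = 4; q_2 = 3; a_3 = 11; b_3 = 11; c_3 = 5; t_3 = 5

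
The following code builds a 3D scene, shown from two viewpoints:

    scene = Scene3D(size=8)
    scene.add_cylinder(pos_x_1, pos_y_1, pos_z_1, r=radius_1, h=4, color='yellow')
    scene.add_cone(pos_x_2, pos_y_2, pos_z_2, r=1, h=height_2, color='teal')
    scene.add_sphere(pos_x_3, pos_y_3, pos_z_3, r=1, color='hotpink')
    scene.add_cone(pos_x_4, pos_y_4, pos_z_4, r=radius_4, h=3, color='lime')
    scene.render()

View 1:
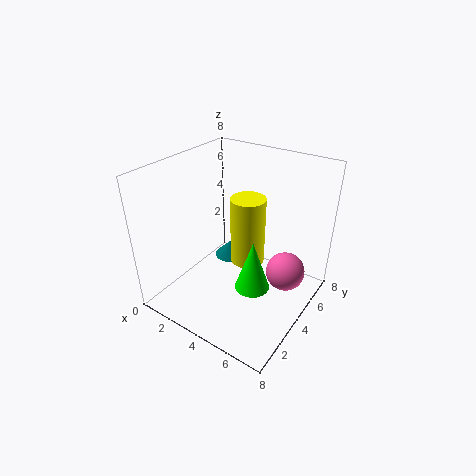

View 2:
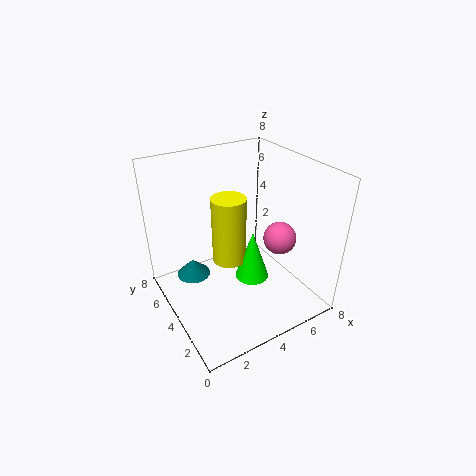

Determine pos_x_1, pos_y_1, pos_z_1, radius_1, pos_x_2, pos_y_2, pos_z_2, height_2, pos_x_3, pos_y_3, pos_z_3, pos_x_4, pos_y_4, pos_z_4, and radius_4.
pos_x_1 = 4; pos_y_1 = 5; pos_z_1 = 2; radius_1 = 1; pos_x_2 = 2; pos_y_2 = 6; pos_z_2 = 1; height_2 = 1; pos_x_3 = 7; pos_y_3 = 4; pos_z_3 = 3; pos_x_4 = 5; pos_y_4 = 4; pos_z_4 = 1; radius_4 = 1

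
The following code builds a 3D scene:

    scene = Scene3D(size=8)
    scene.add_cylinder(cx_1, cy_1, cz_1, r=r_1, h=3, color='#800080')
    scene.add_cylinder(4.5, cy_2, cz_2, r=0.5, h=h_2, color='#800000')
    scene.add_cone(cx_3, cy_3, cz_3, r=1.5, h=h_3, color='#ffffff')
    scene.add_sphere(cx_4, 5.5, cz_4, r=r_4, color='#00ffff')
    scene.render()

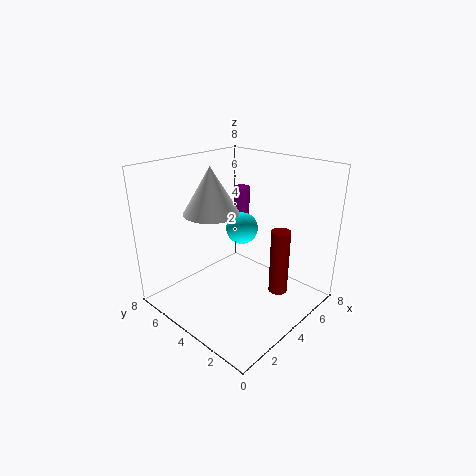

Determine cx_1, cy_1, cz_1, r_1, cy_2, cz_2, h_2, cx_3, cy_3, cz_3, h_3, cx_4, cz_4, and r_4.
cx_1 = 6.5; cy_1 = 6; cz_1 = 3; r_1 = 0.5; cy_2 = 1.5; cz_2 = 1.5; h_2 = 3.5; cx_3 = 3; cy_3 = 5; cz_3 = 5.5; h_3 = 2.5; cx_4 = 6; cz_4 = 3.5; r_4 = 1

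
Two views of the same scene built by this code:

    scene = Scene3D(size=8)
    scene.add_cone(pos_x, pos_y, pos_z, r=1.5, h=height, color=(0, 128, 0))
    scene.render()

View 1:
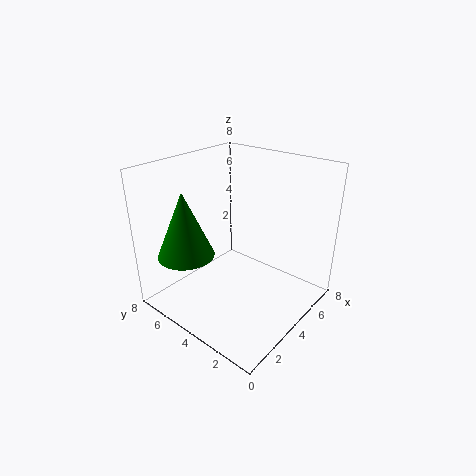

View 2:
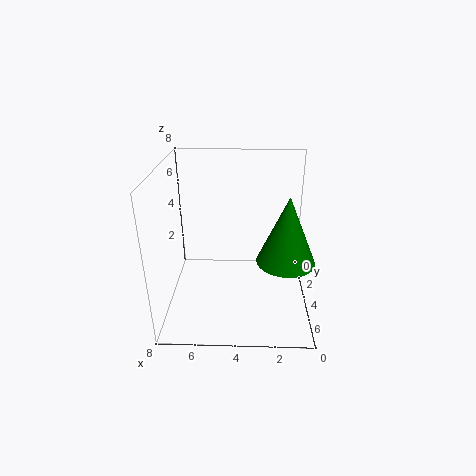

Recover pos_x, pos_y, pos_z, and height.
pos_x = 1.5, pos_y = 5.5, pos_z = 3.5, height = 3.5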